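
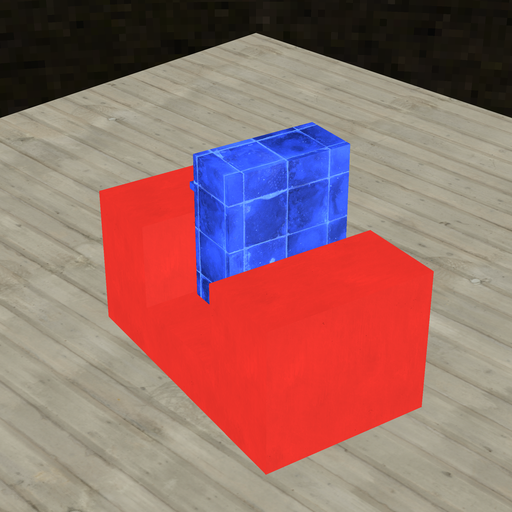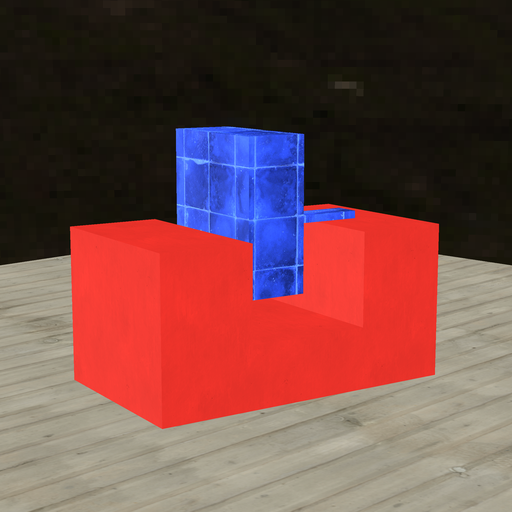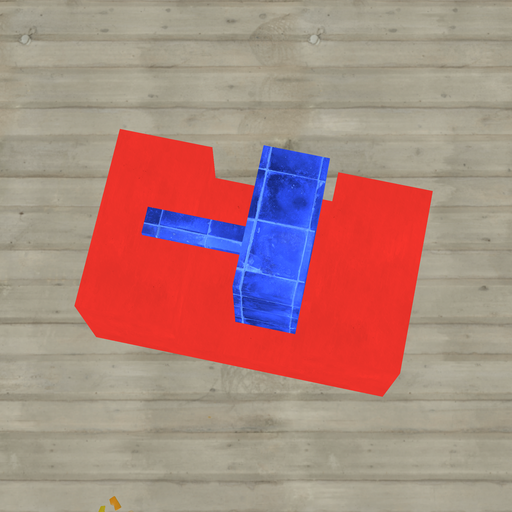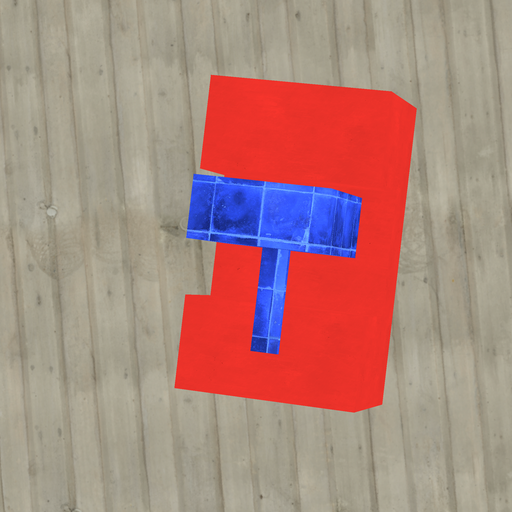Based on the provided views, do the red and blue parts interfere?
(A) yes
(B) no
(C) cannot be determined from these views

(B) no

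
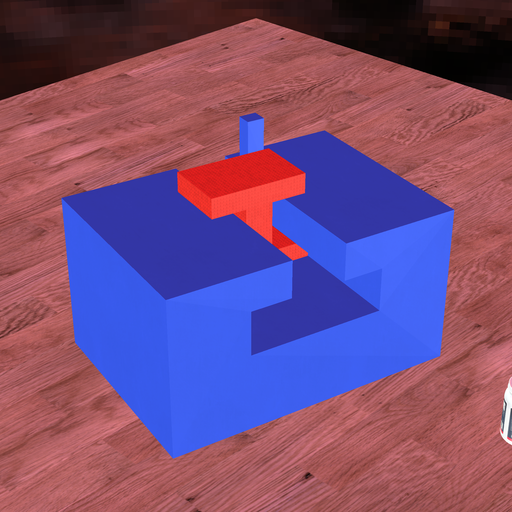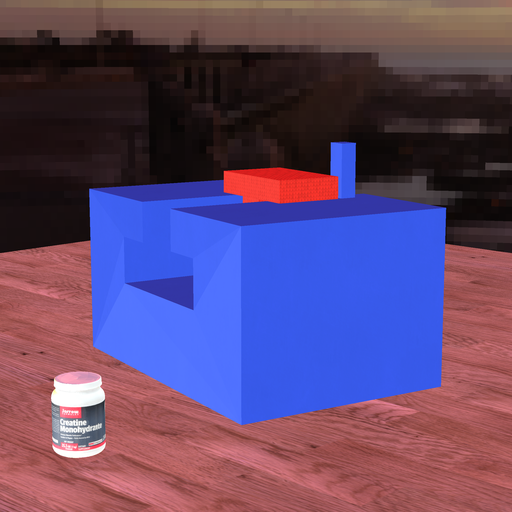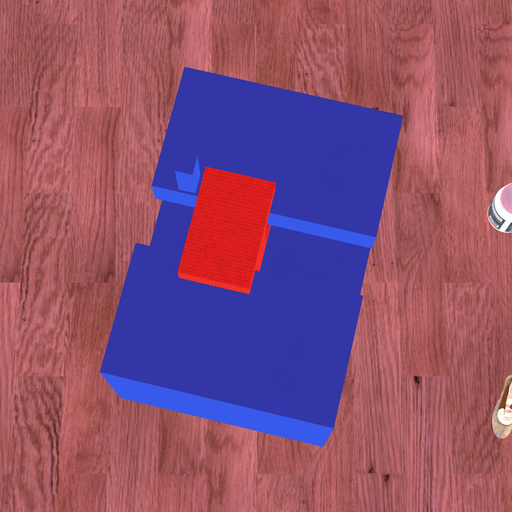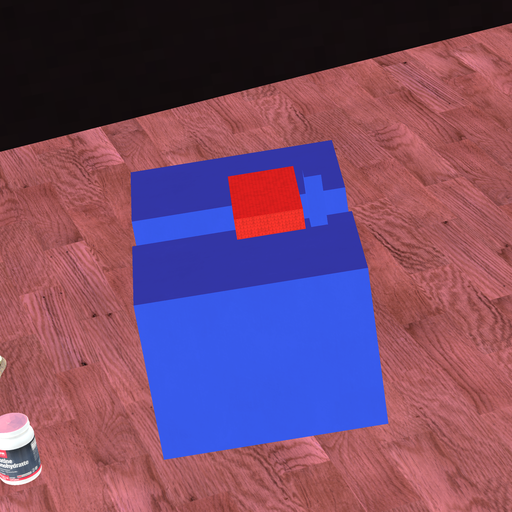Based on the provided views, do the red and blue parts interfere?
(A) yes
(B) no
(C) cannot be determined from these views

(B) no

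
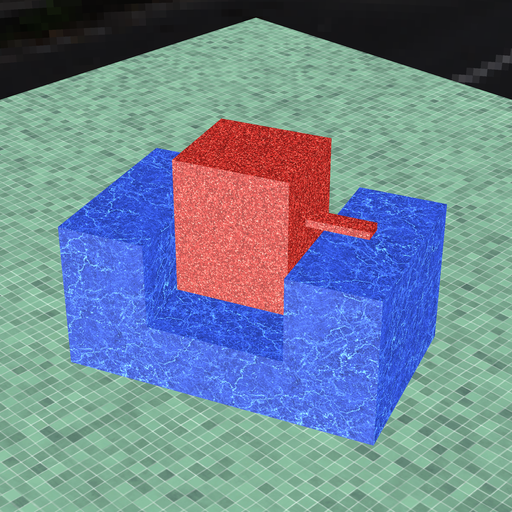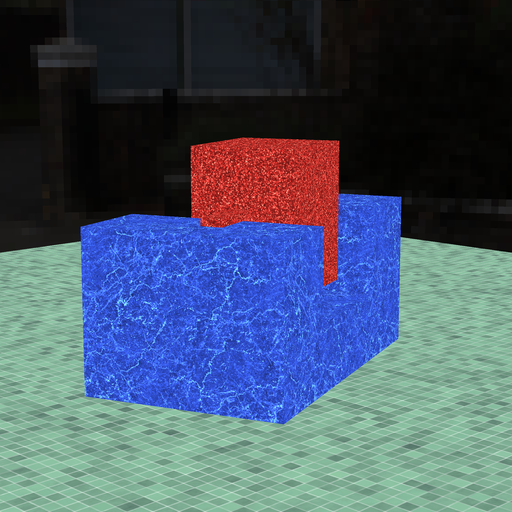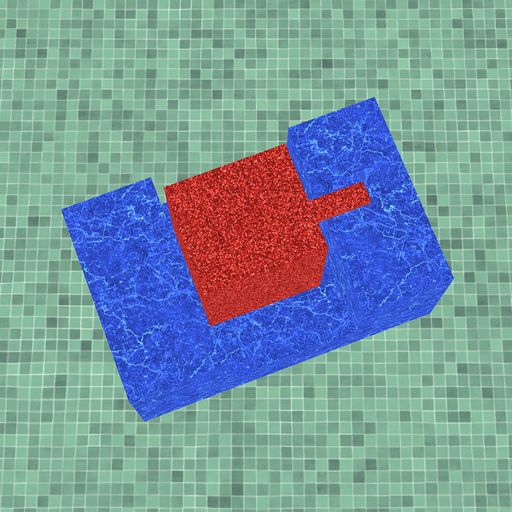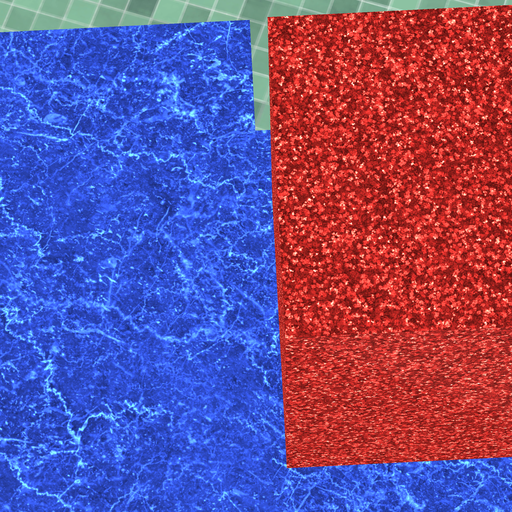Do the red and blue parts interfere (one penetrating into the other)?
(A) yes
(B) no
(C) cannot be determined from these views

(B) no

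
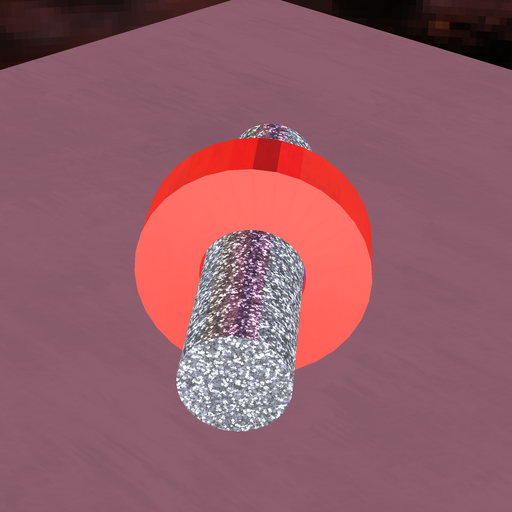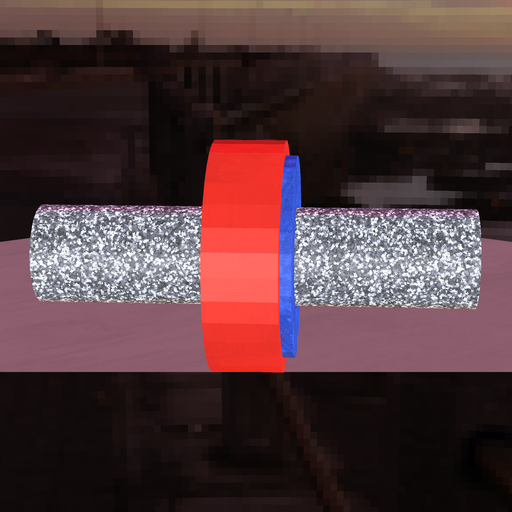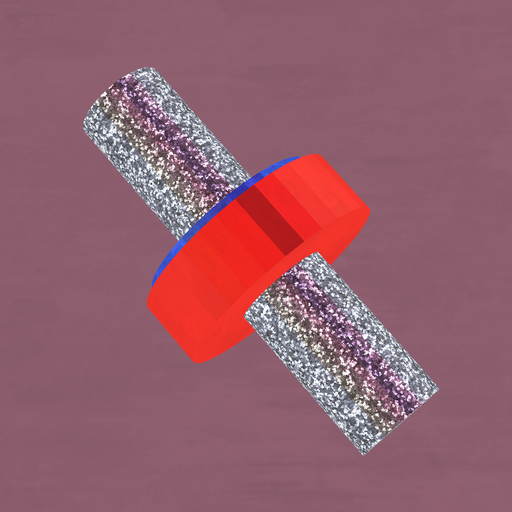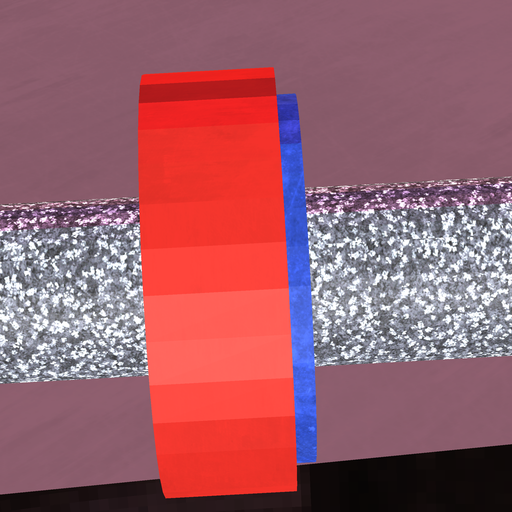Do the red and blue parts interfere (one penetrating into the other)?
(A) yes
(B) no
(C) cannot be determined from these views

(A) yes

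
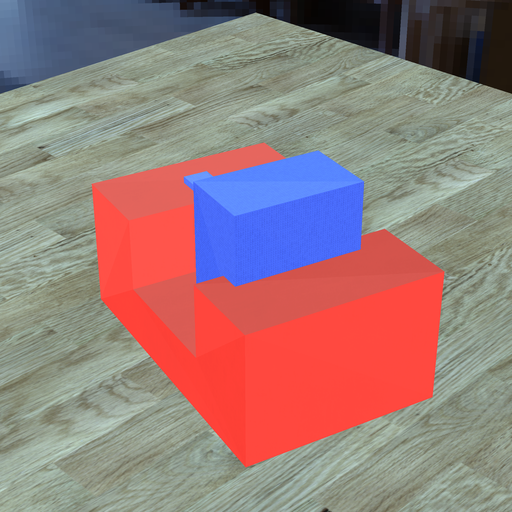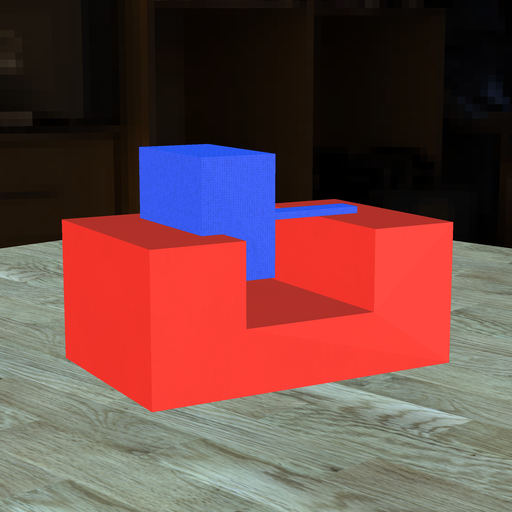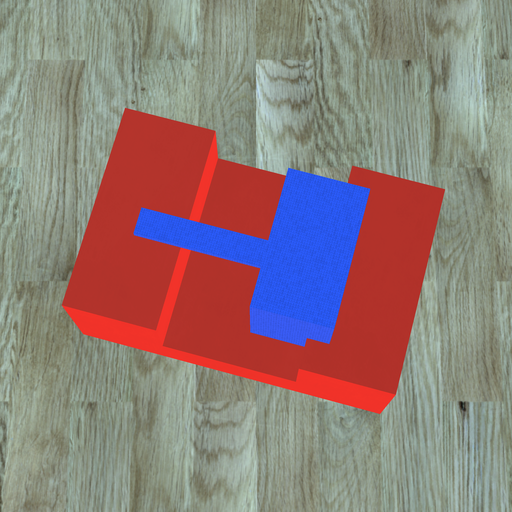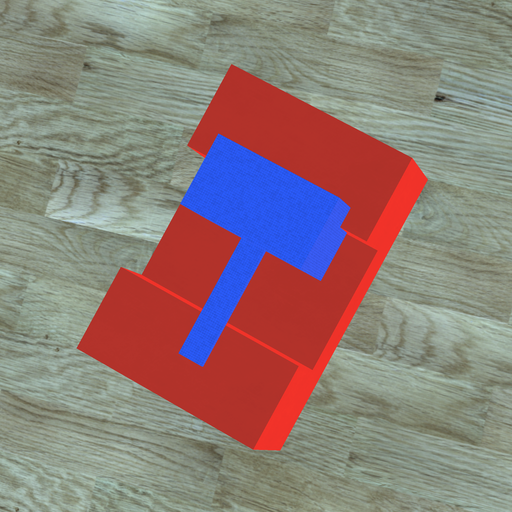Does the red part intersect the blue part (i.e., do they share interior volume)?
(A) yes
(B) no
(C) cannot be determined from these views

(A) yes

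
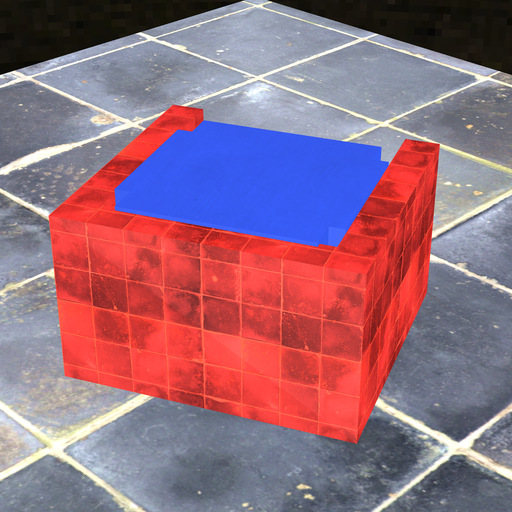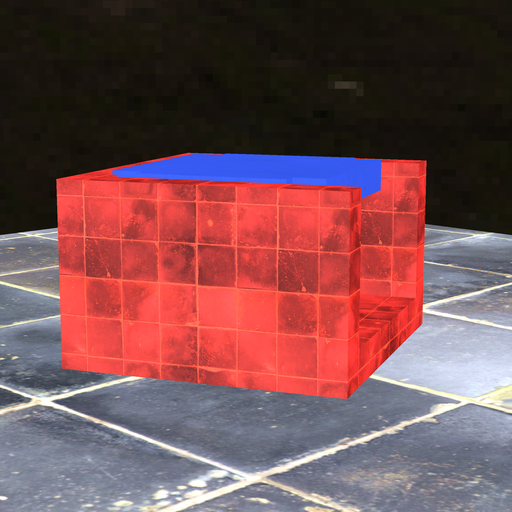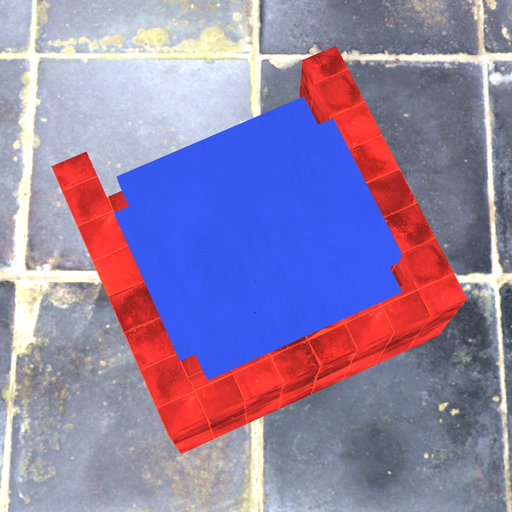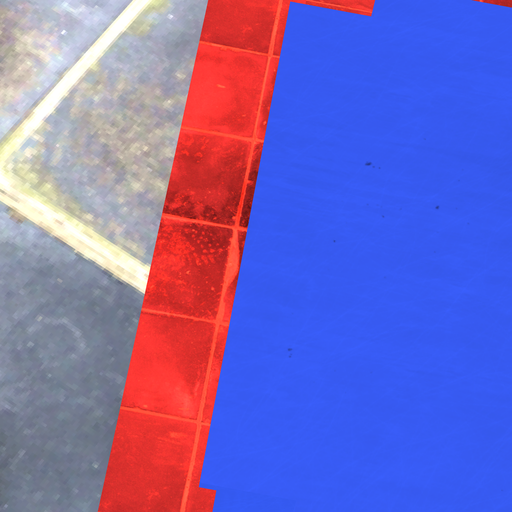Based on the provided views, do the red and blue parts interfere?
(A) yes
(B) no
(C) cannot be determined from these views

(A) yes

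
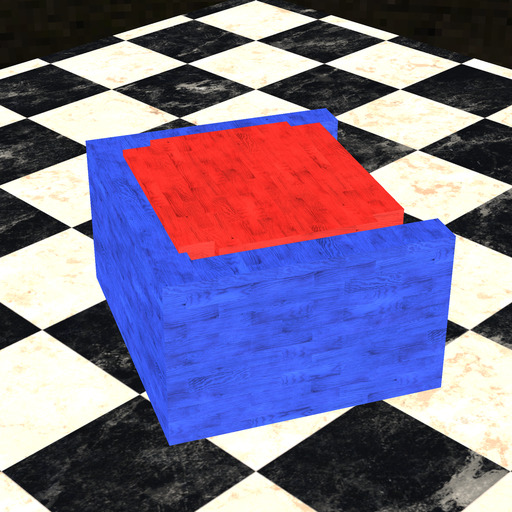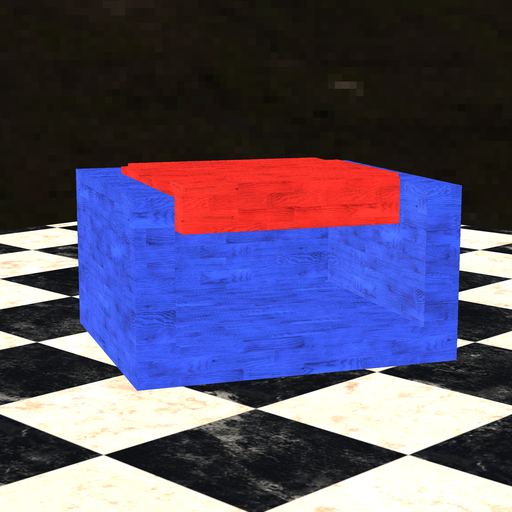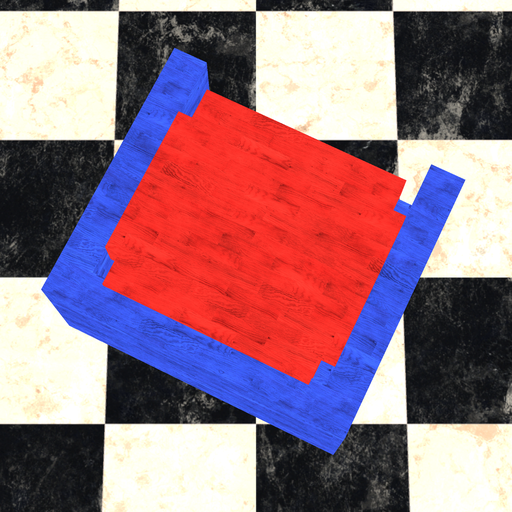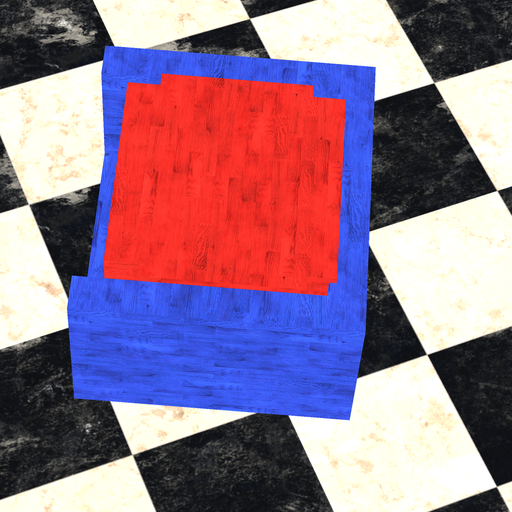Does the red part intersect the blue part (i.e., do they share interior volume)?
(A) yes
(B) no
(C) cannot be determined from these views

(A) yes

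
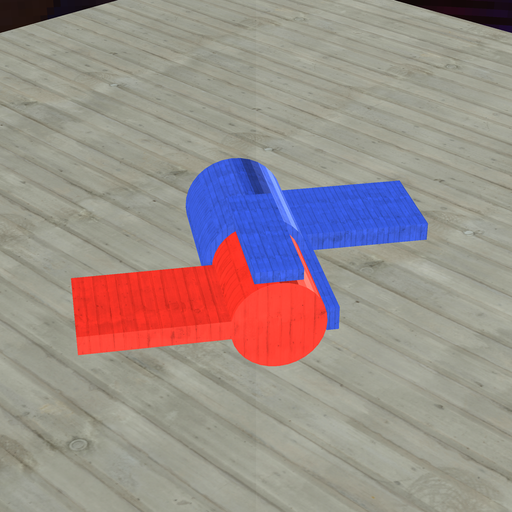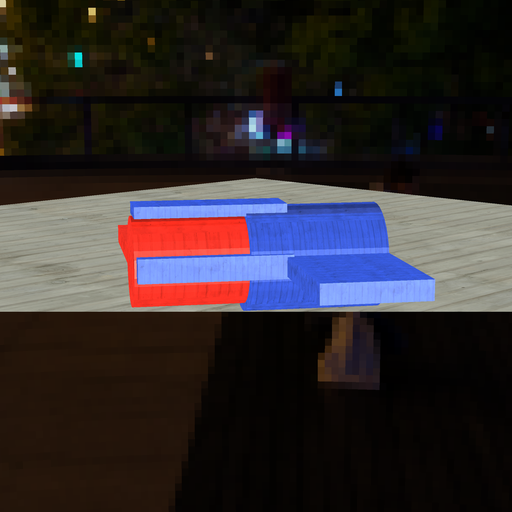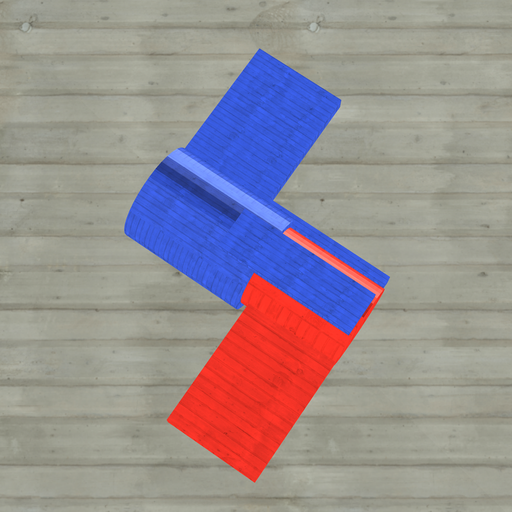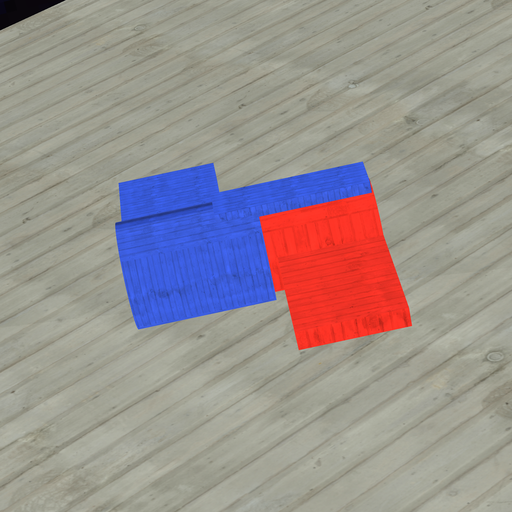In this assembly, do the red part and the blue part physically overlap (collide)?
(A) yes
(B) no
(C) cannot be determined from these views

(A) yes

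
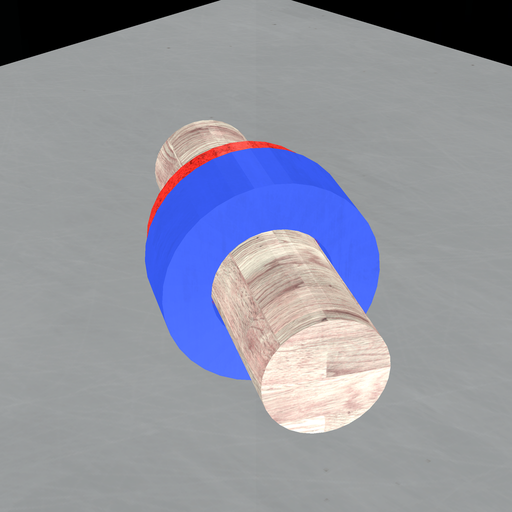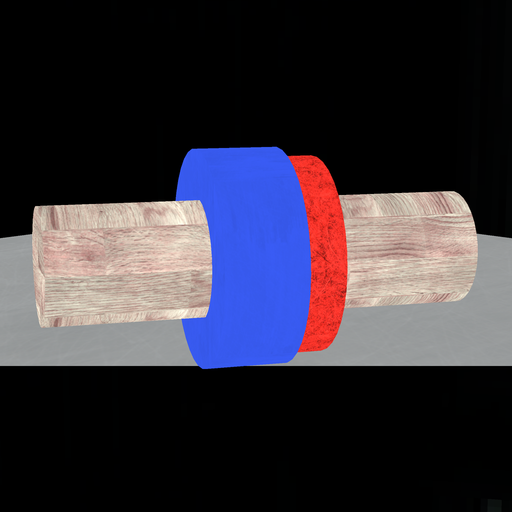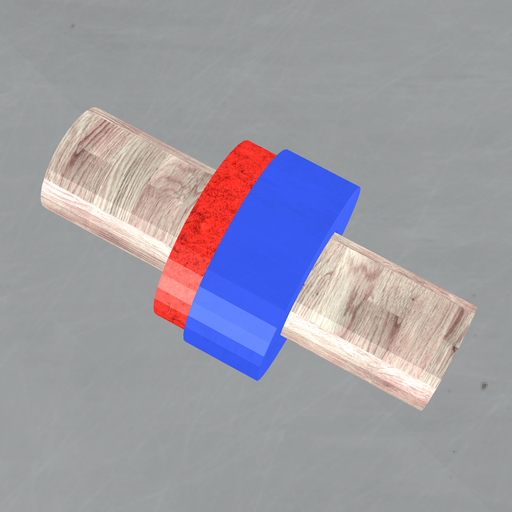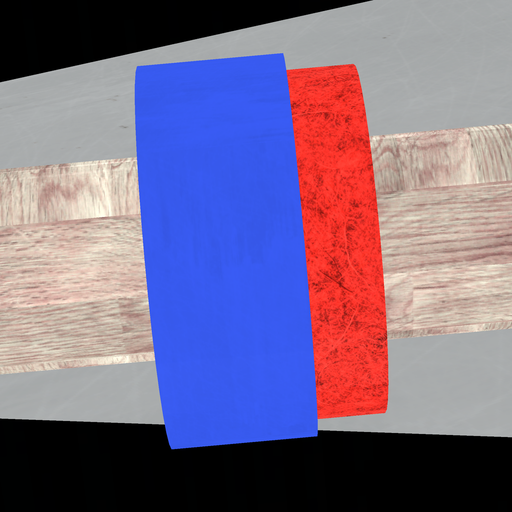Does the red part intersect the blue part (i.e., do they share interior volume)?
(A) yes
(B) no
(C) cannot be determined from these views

(A) yes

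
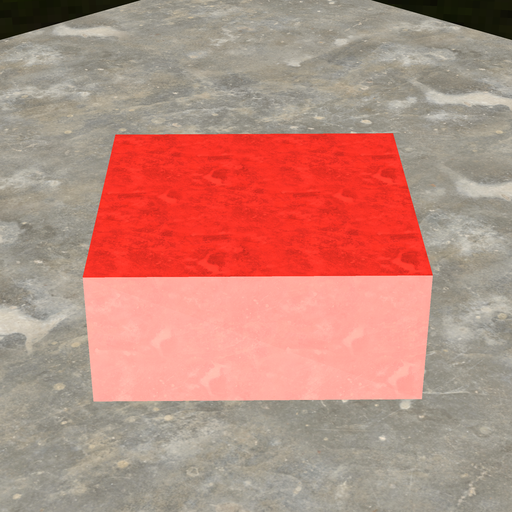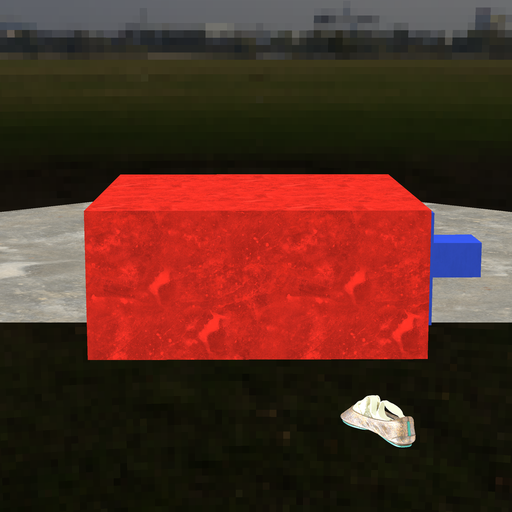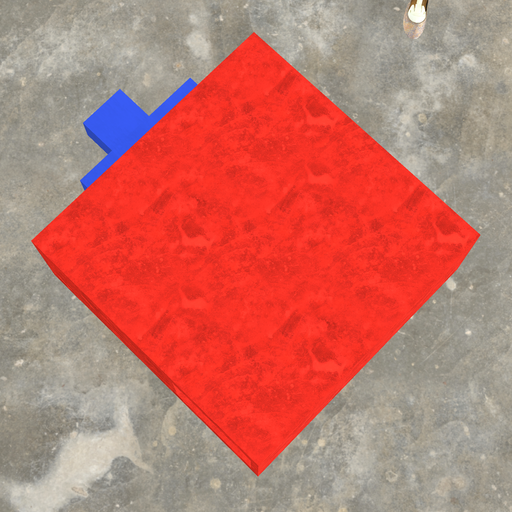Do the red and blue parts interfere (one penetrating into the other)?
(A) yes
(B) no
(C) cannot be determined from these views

(C) cannot be determined from these views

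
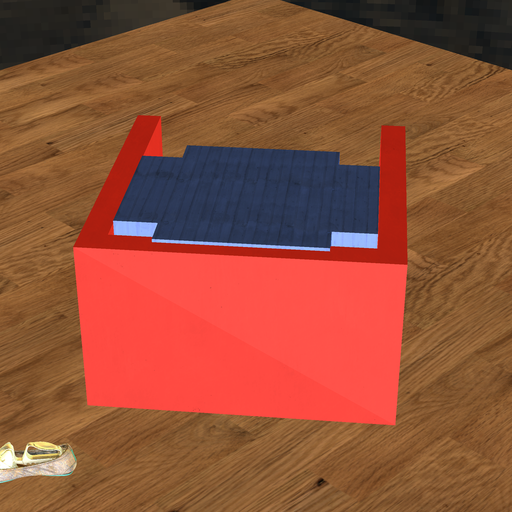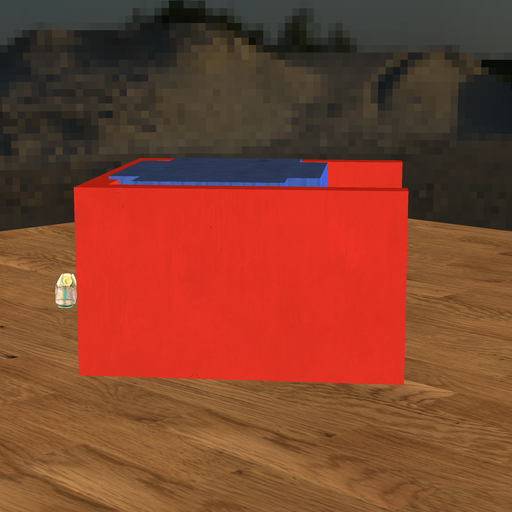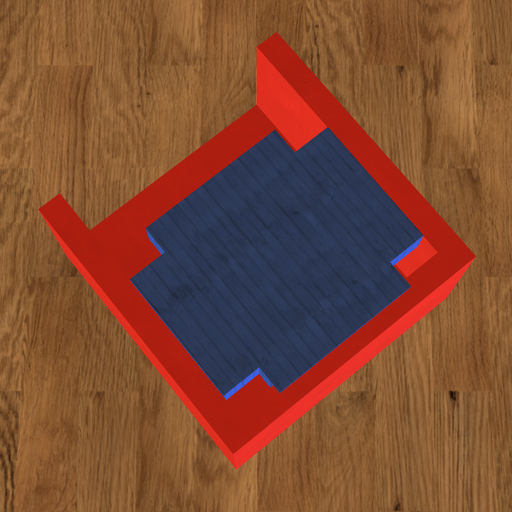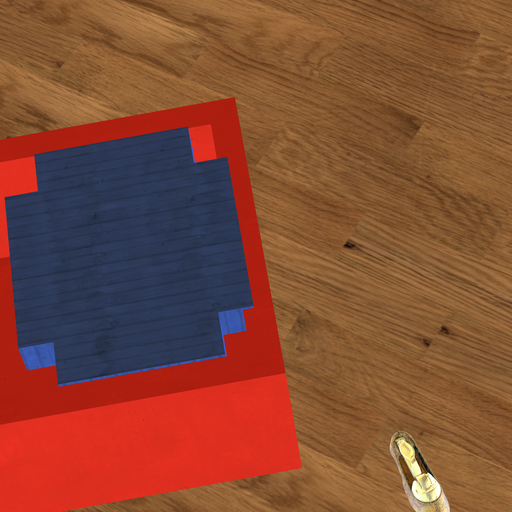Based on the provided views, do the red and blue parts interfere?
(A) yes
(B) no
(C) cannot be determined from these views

(A) yes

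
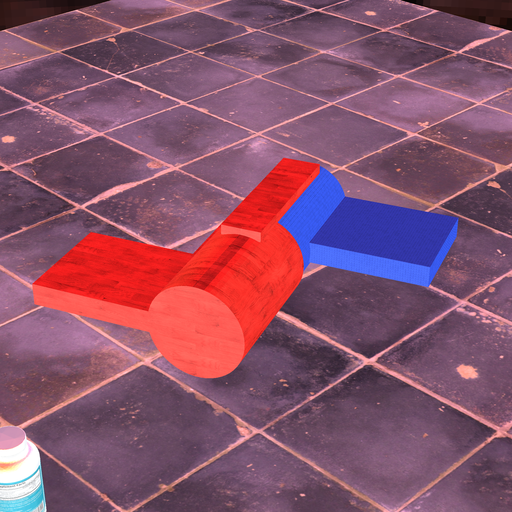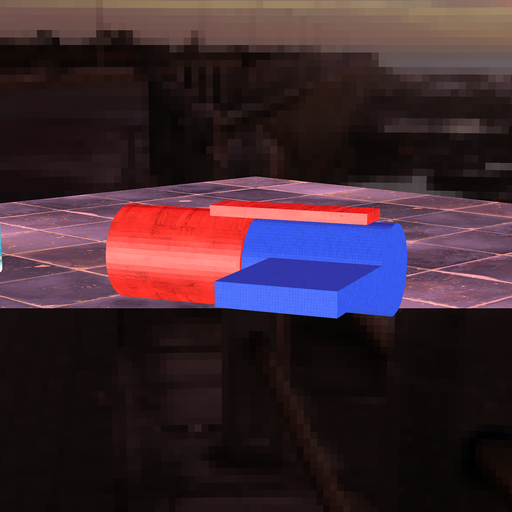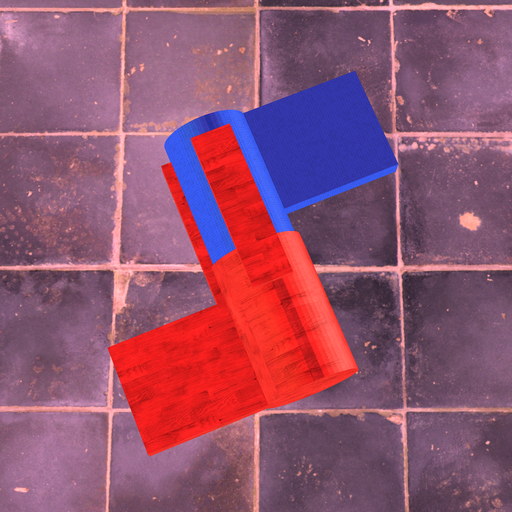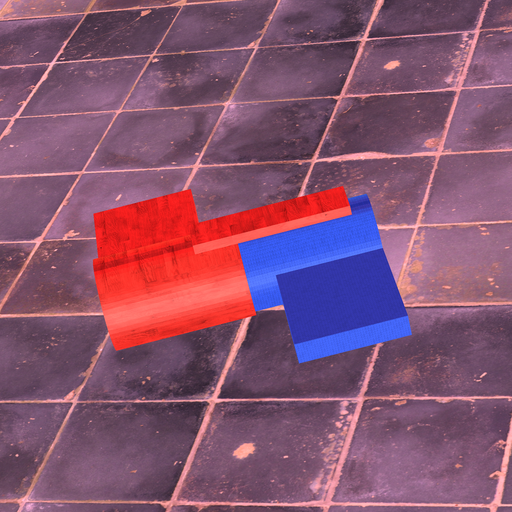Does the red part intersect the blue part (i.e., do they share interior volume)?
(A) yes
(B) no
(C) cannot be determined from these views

(A) yes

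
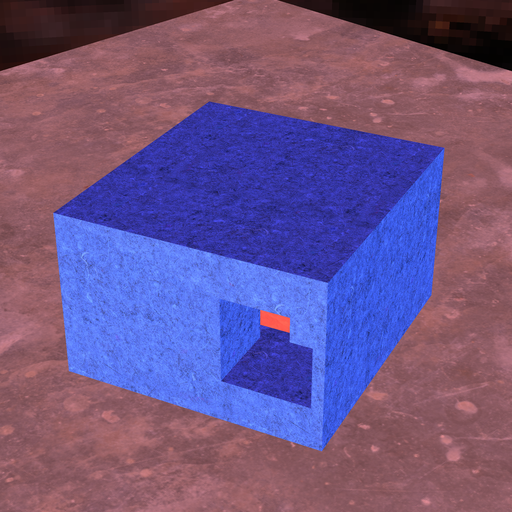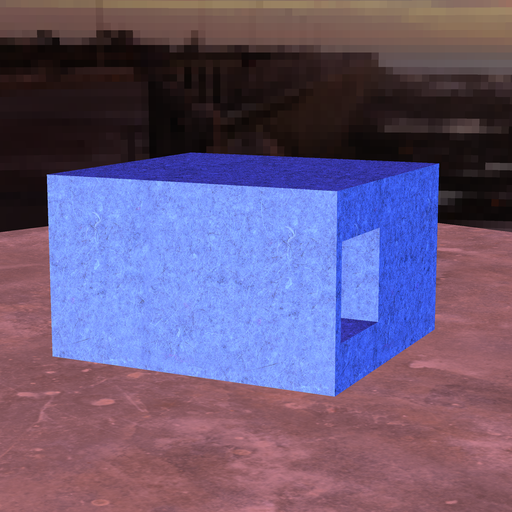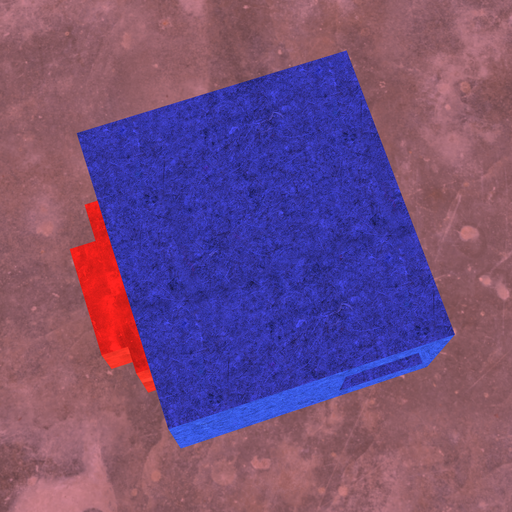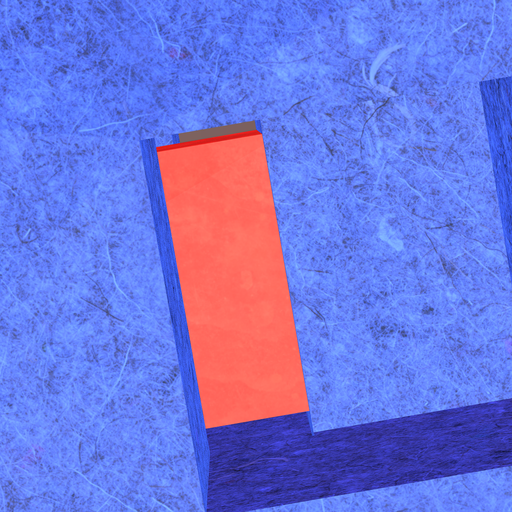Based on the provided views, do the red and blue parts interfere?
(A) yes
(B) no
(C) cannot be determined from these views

(A) yes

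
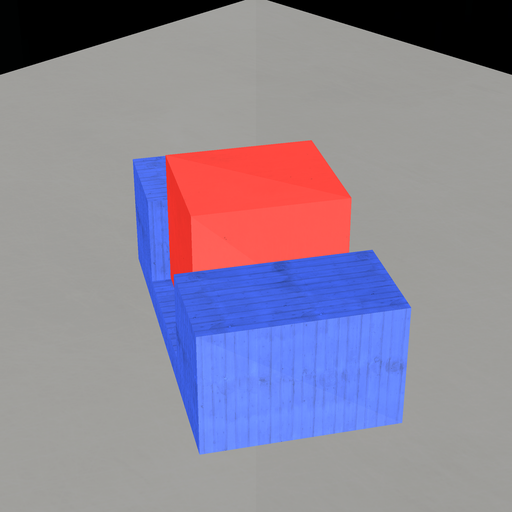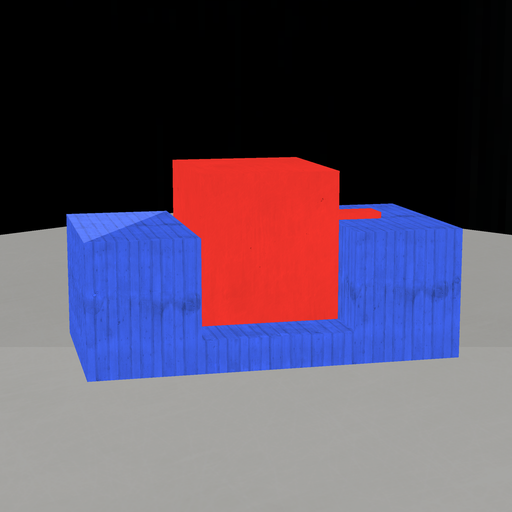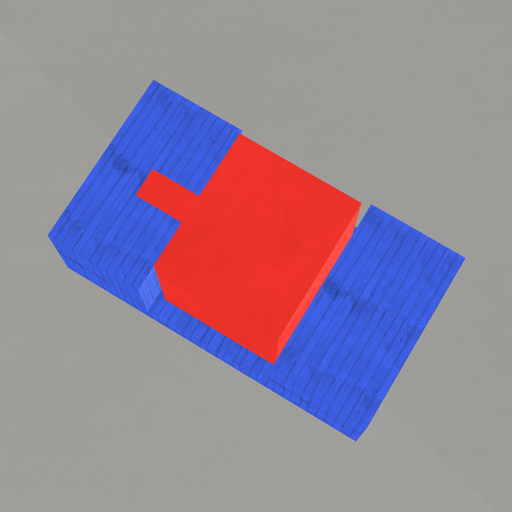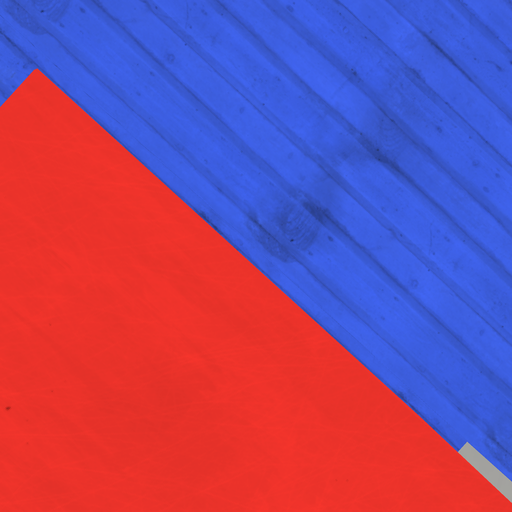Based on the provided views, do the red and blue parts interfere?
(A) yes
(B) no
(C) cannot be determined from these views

(B) no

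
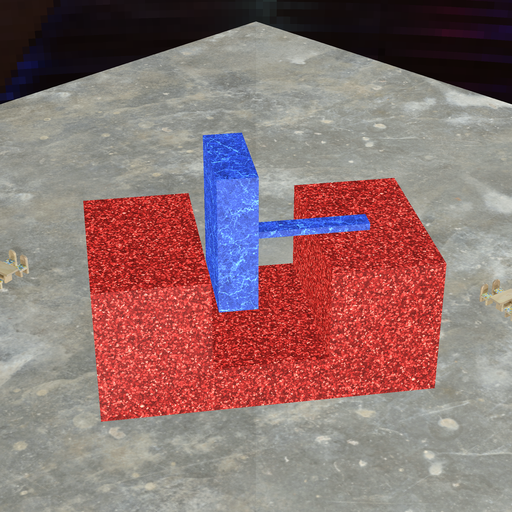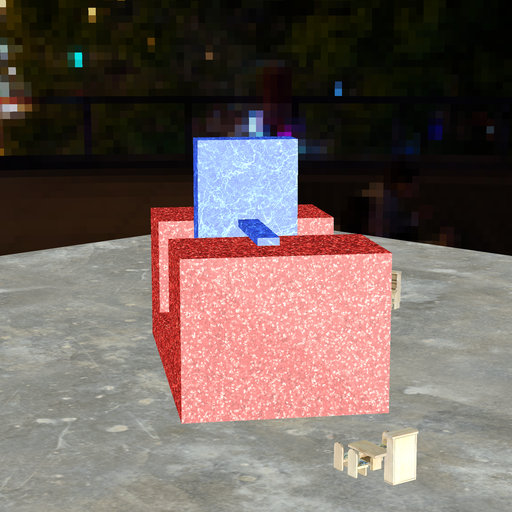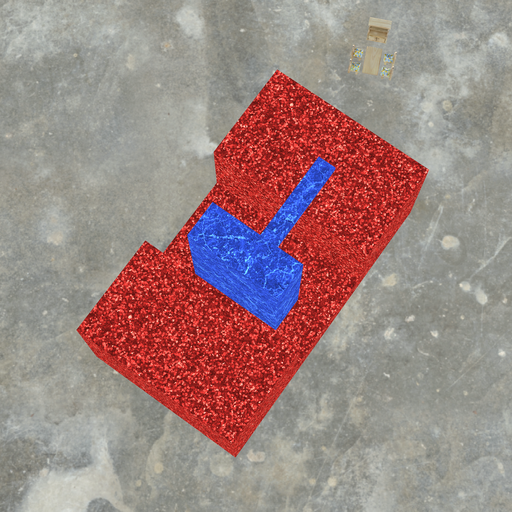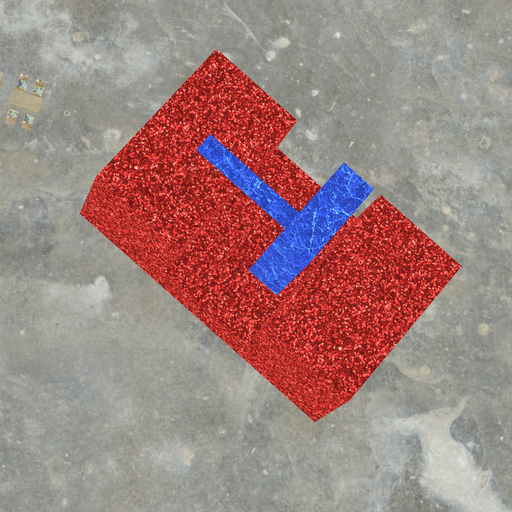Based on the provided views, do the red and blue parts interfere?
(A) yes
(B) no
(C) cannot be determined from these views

(B) no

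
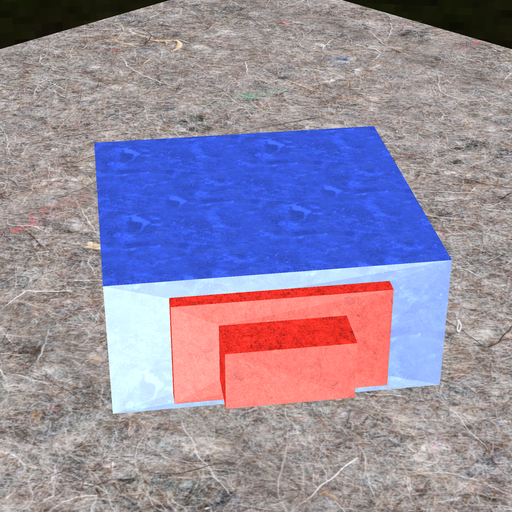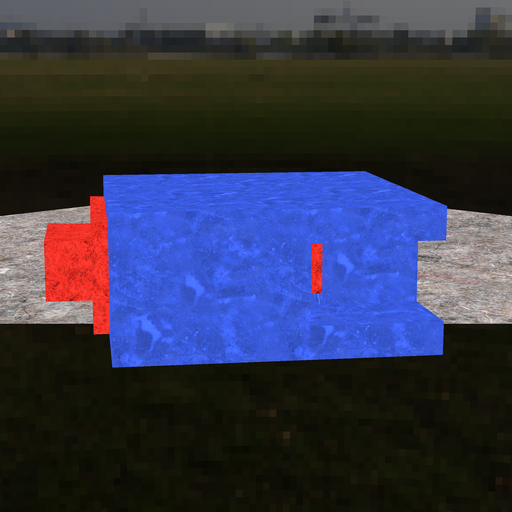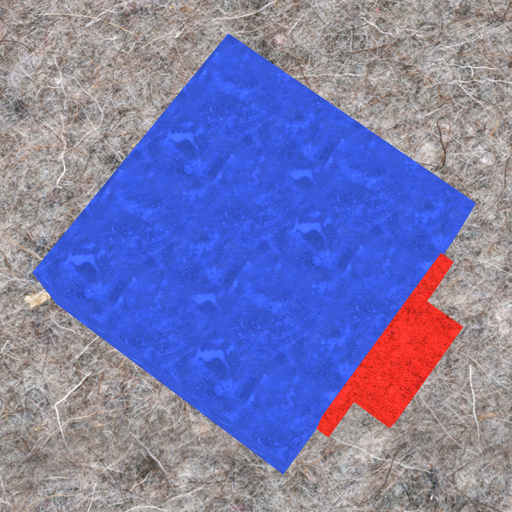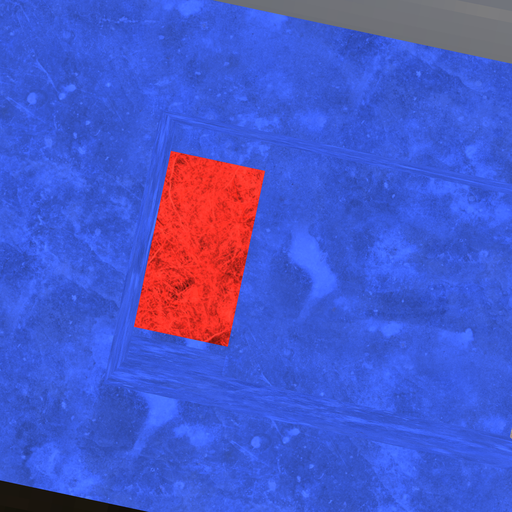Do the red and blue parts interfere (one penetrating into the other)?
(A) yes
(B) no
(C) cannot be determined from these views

(A) yes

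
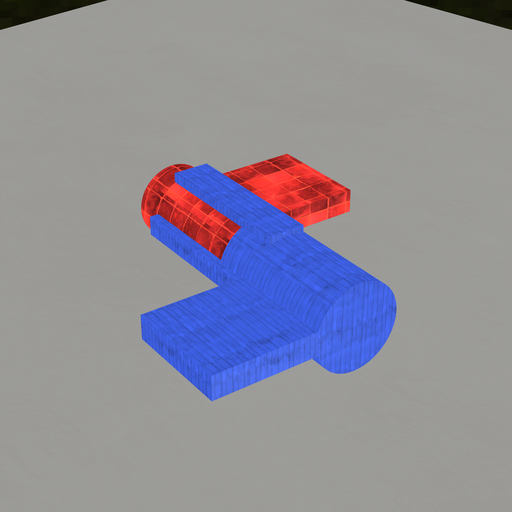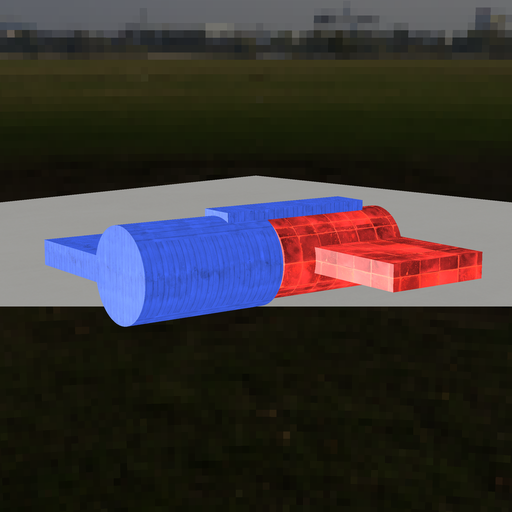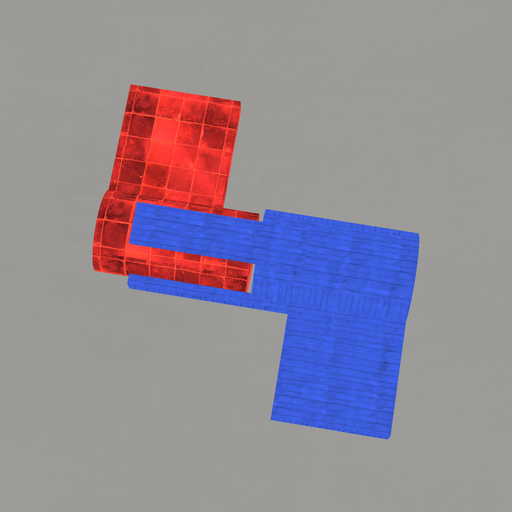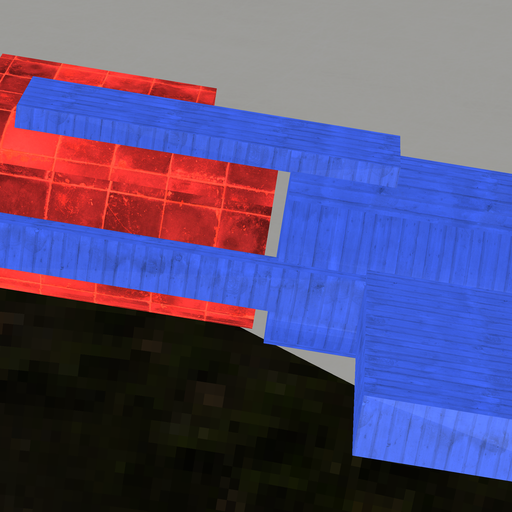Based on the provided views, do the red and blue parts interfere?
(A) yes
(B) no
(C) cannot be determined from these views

(B) no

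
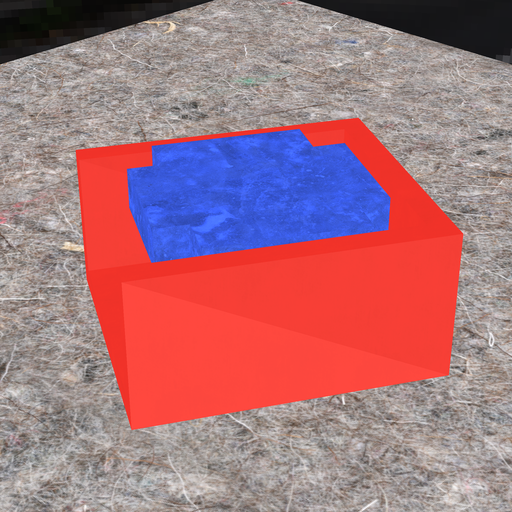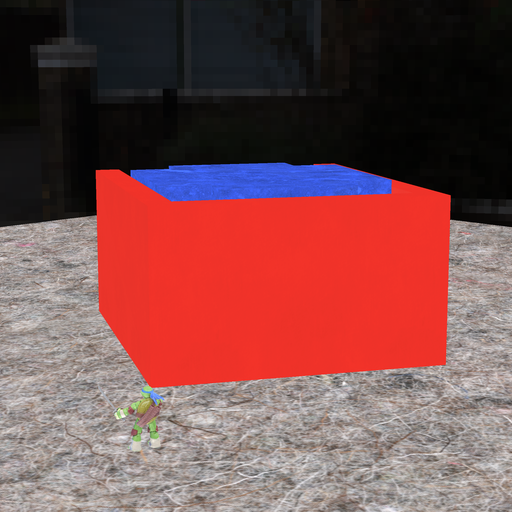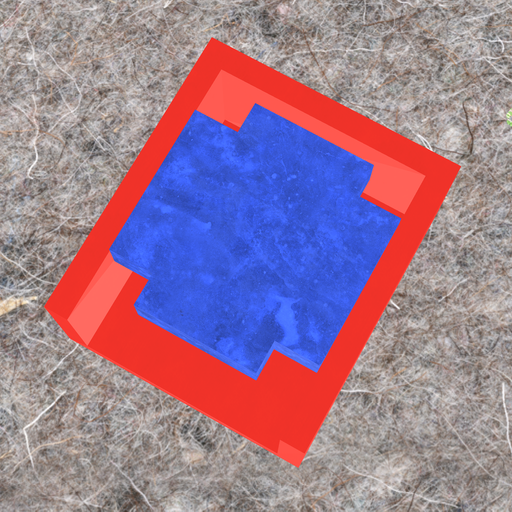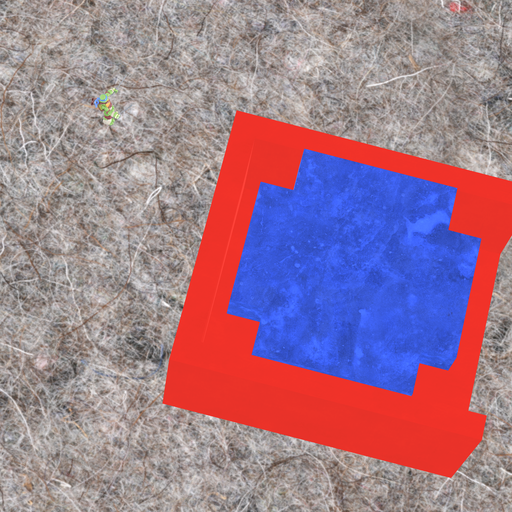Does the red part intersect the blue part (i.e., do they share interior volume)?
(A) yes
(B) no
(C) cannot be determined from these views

(B) no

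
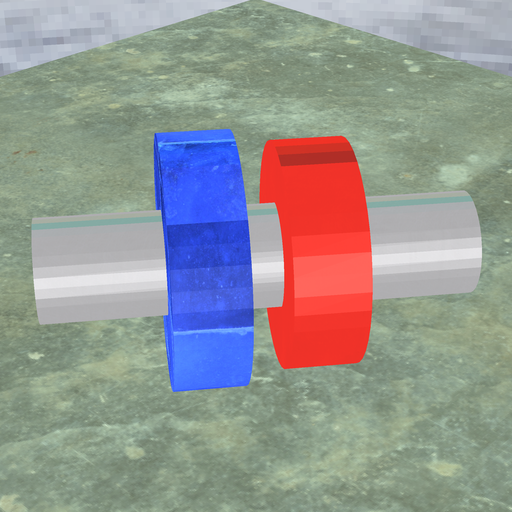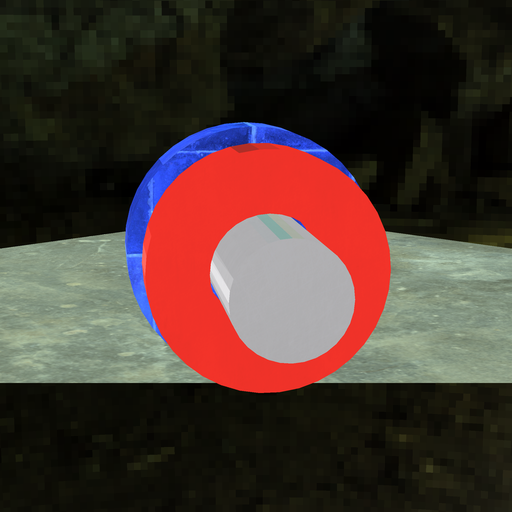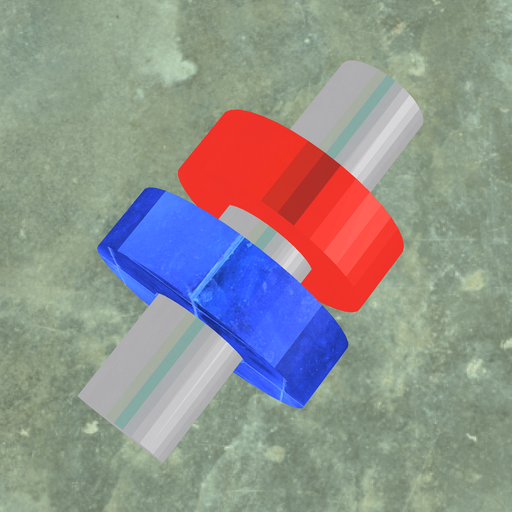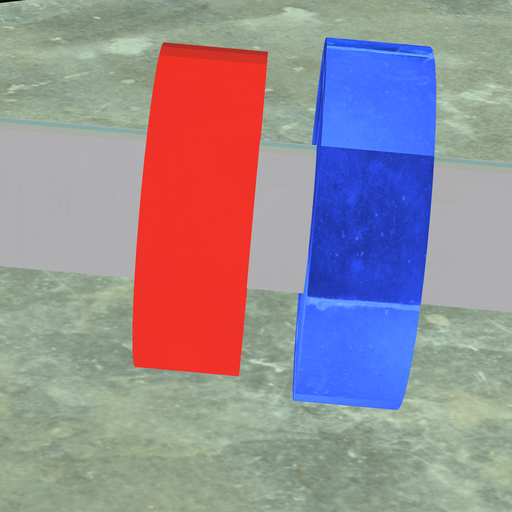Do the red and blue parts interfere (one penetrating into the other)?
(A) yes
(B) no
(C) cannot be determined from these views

(B) no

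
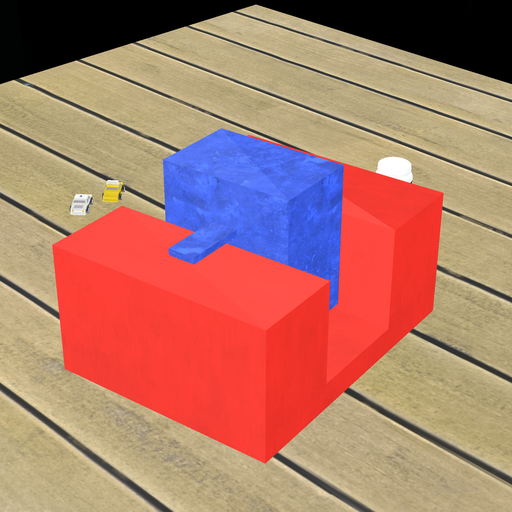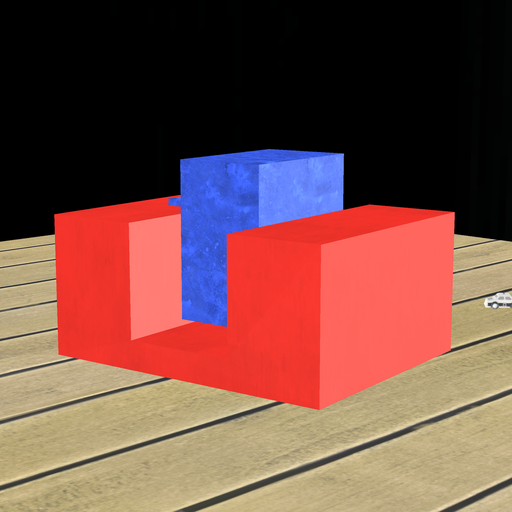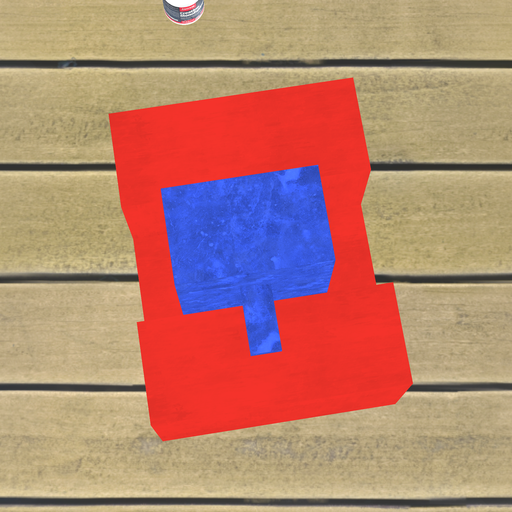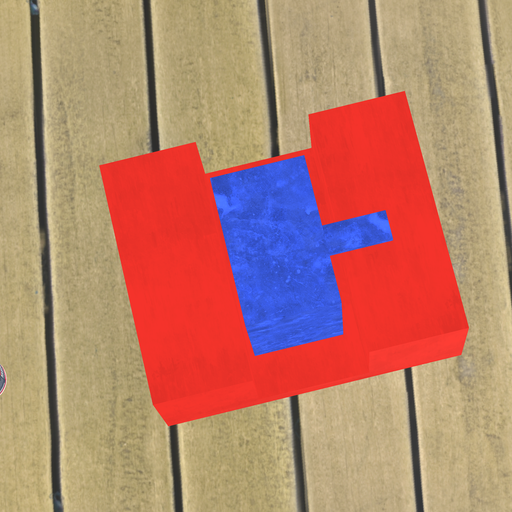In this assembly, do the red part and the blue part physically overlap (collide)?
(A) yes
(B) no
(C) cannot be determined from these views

(B) no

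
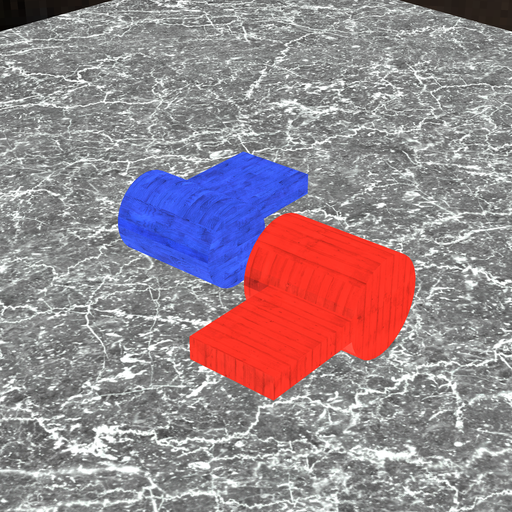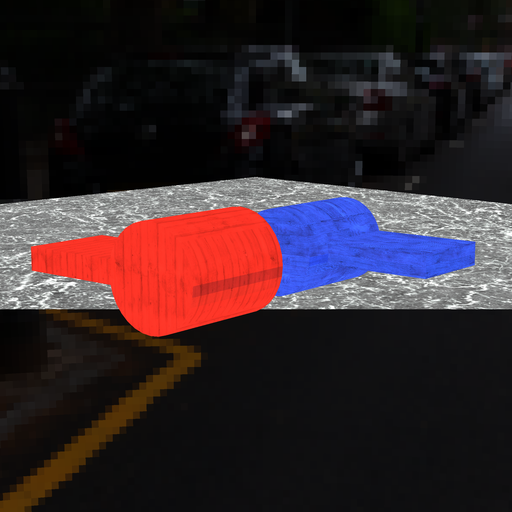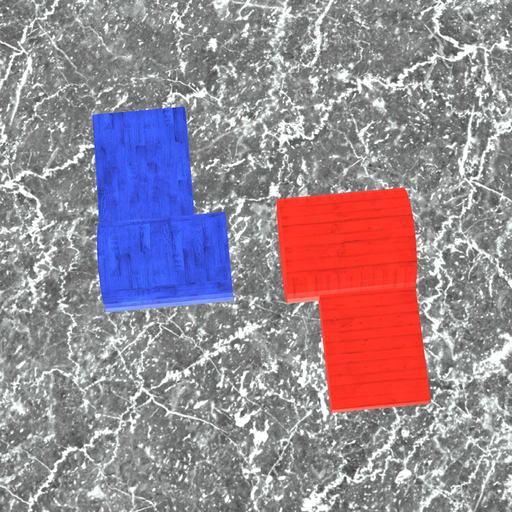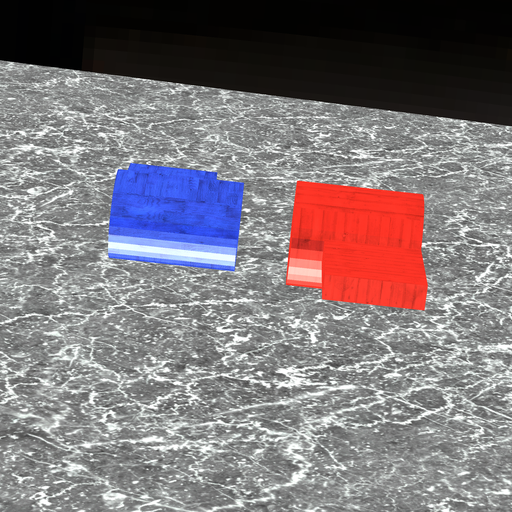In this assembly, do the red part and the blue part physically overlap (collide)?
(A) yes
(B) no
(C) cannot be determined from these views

(B) no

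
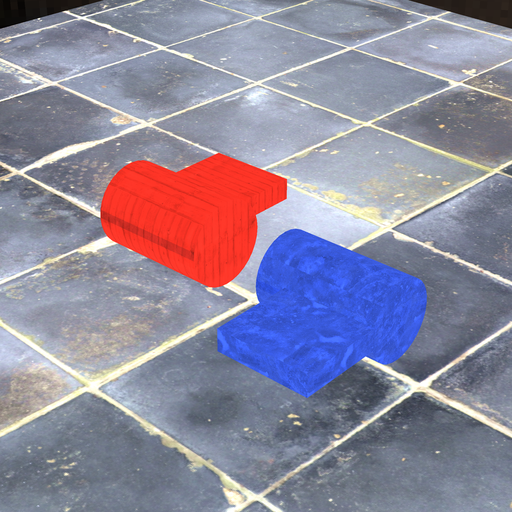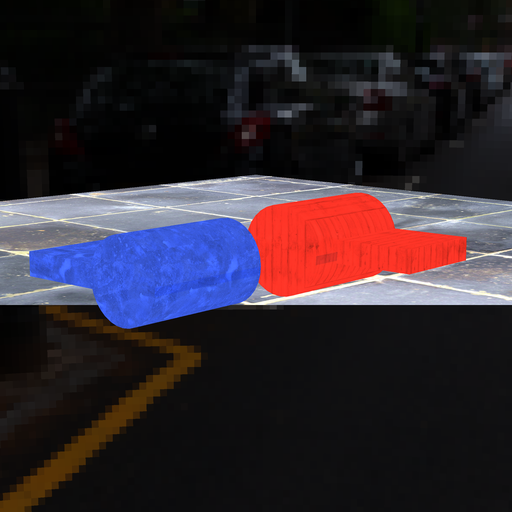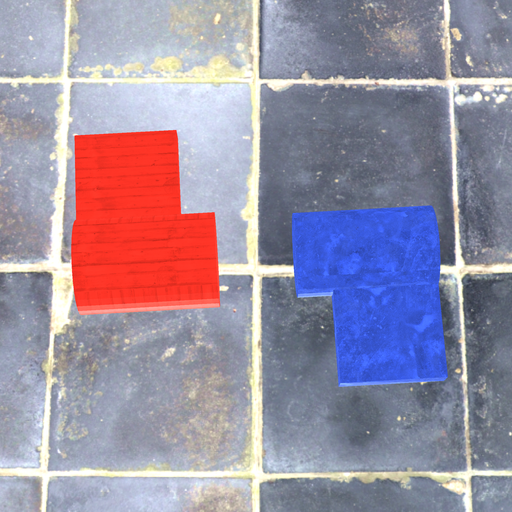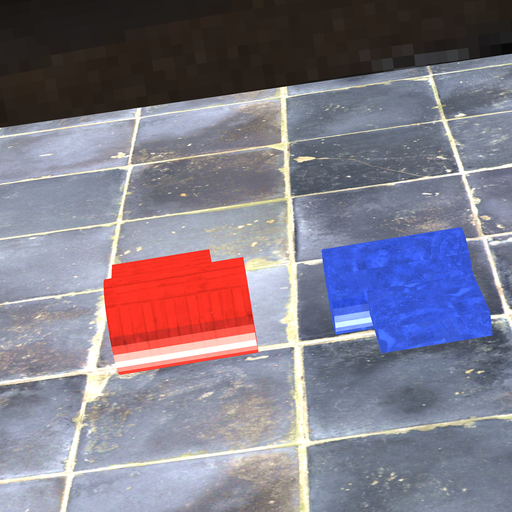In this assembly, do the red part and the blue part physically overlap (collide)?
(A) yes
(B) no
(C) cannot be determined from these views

(B) no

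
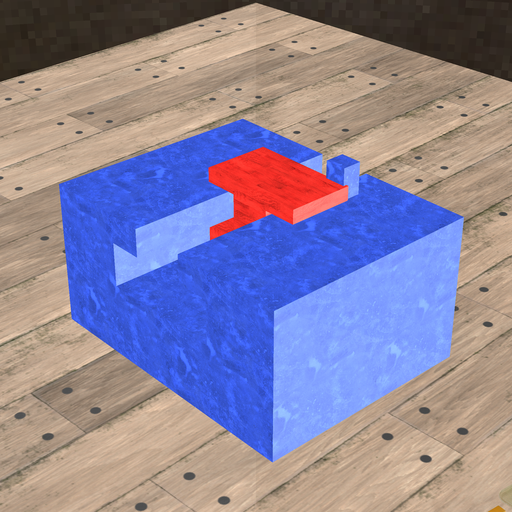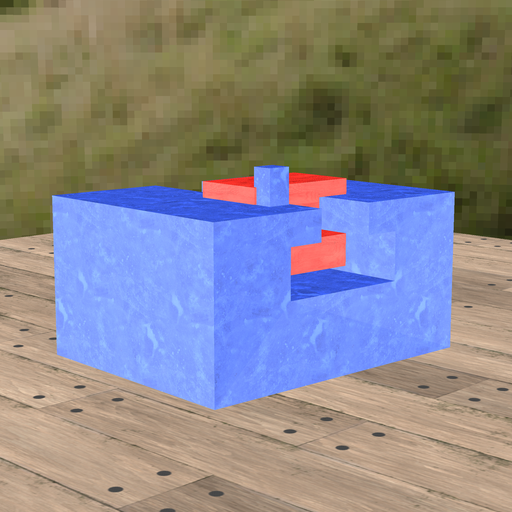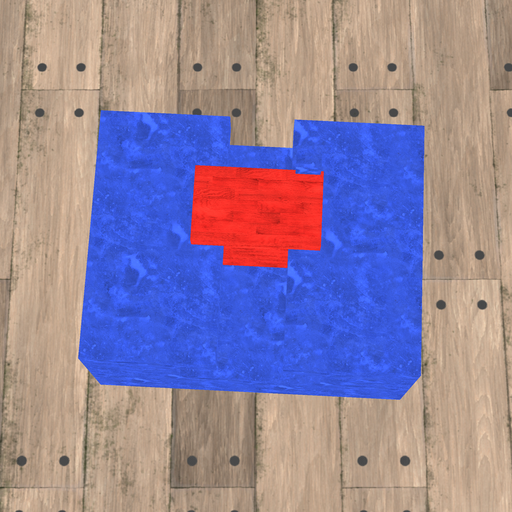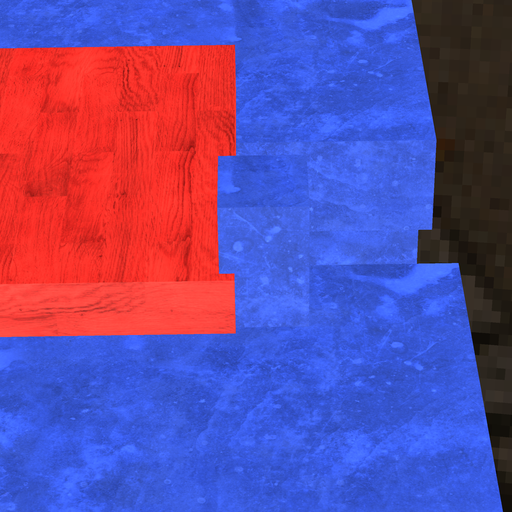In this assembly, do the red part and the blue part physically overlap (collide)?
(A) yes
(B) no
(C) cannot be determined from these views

(A) yes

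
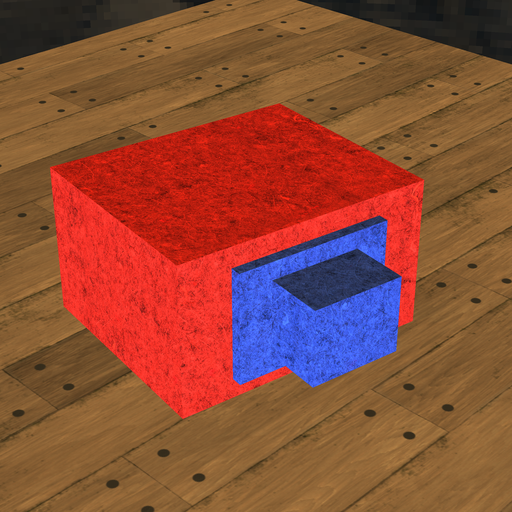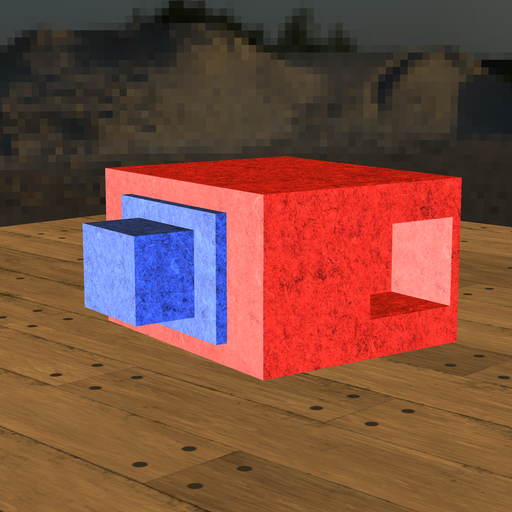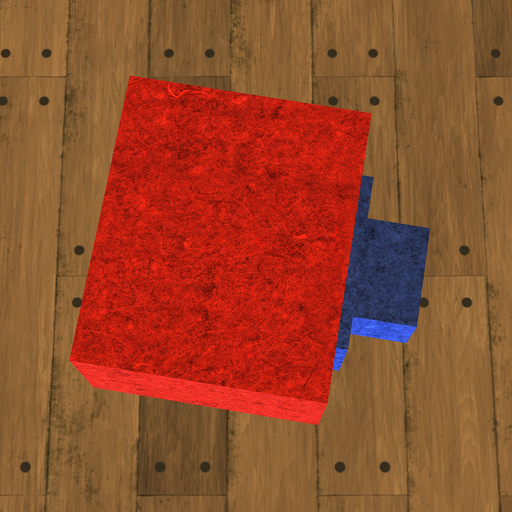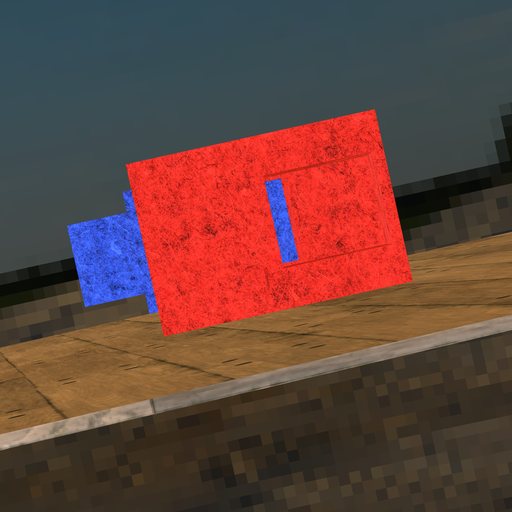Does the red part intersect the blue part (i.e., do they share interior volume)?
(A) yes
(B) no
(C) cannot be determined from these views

(B) no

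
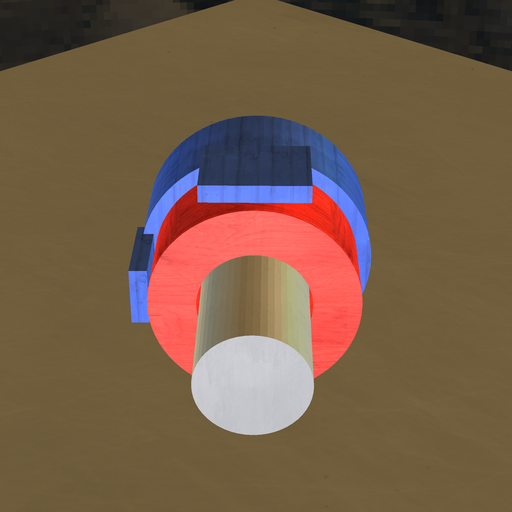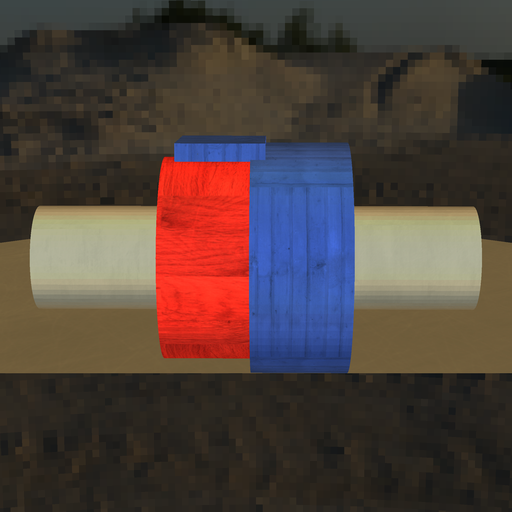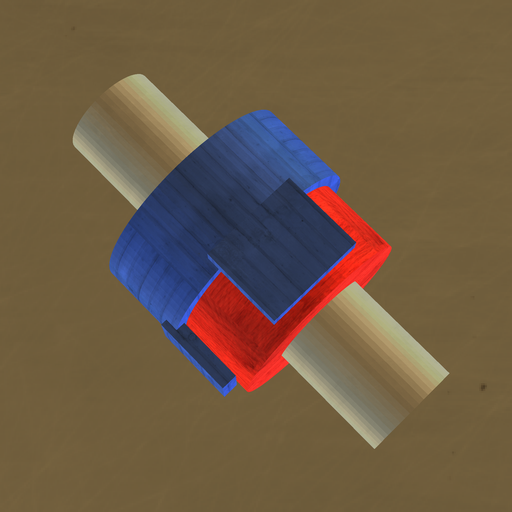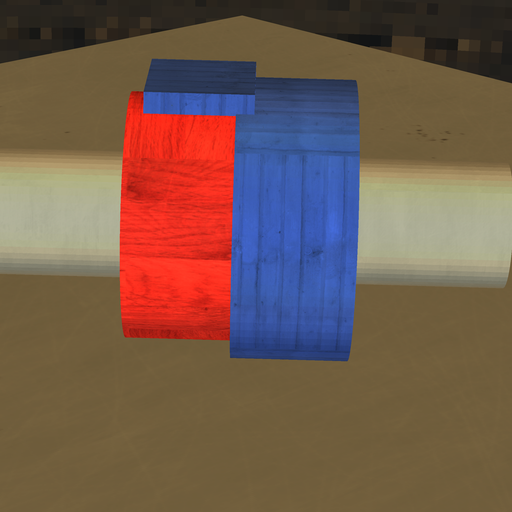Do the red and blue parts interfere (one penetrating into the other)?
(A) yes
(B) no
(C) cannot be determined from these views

(A) yes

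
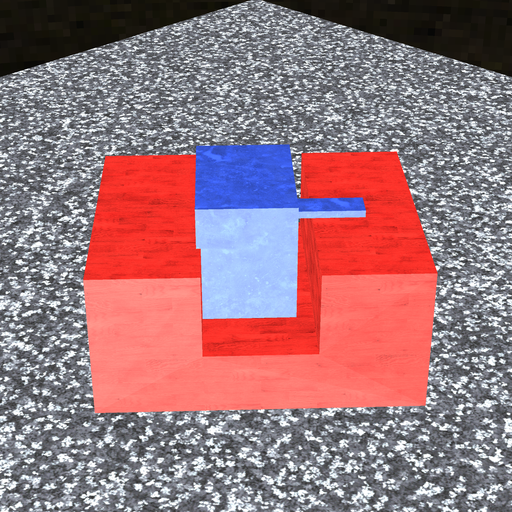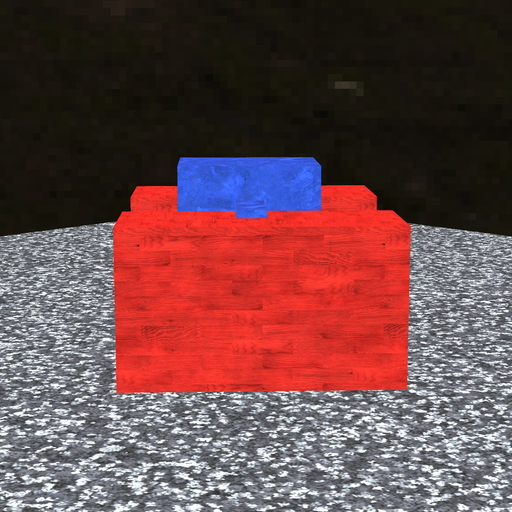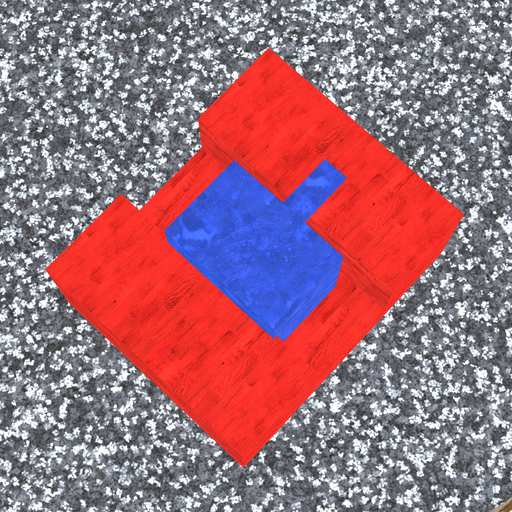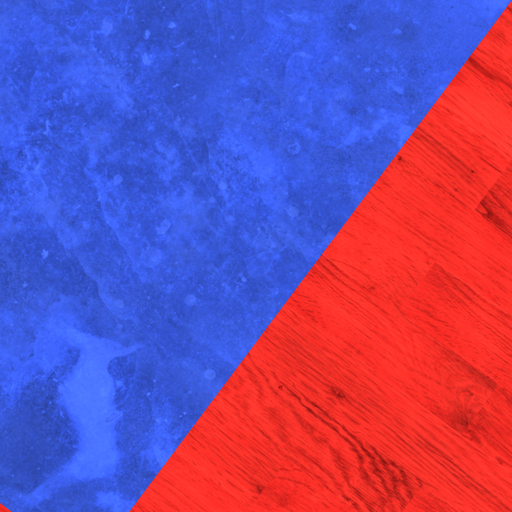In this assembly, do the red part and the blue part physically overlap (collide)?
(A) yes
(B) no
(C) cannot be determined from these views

(A) yes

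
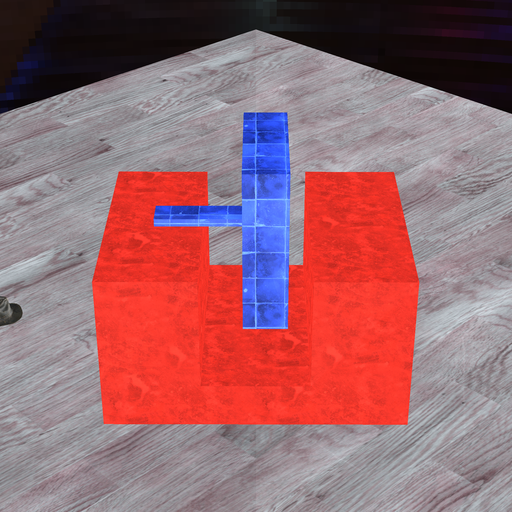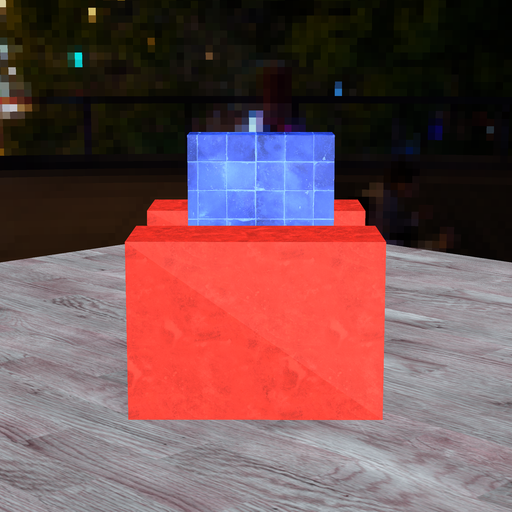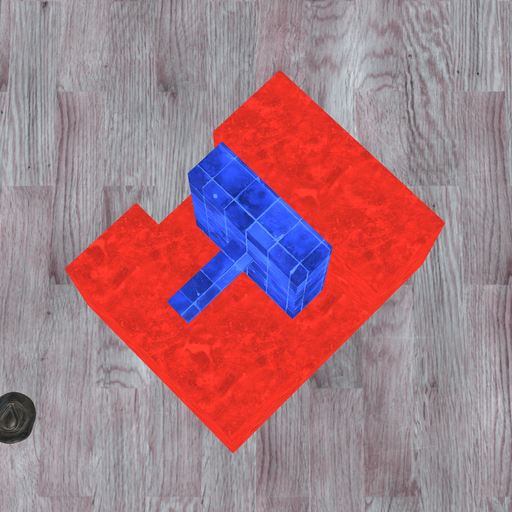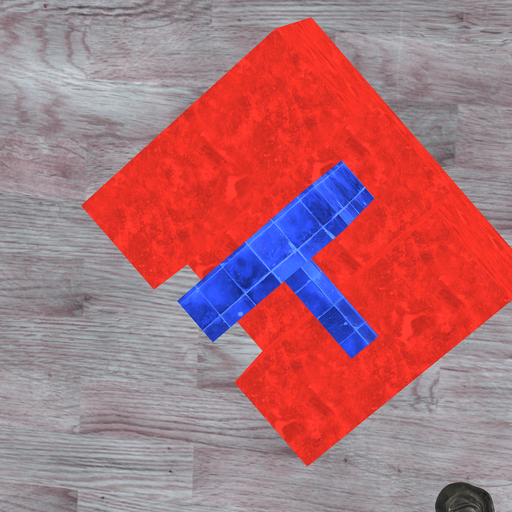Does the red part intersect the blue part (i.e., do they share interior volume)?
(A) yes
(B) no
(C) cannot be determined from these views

(B) no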